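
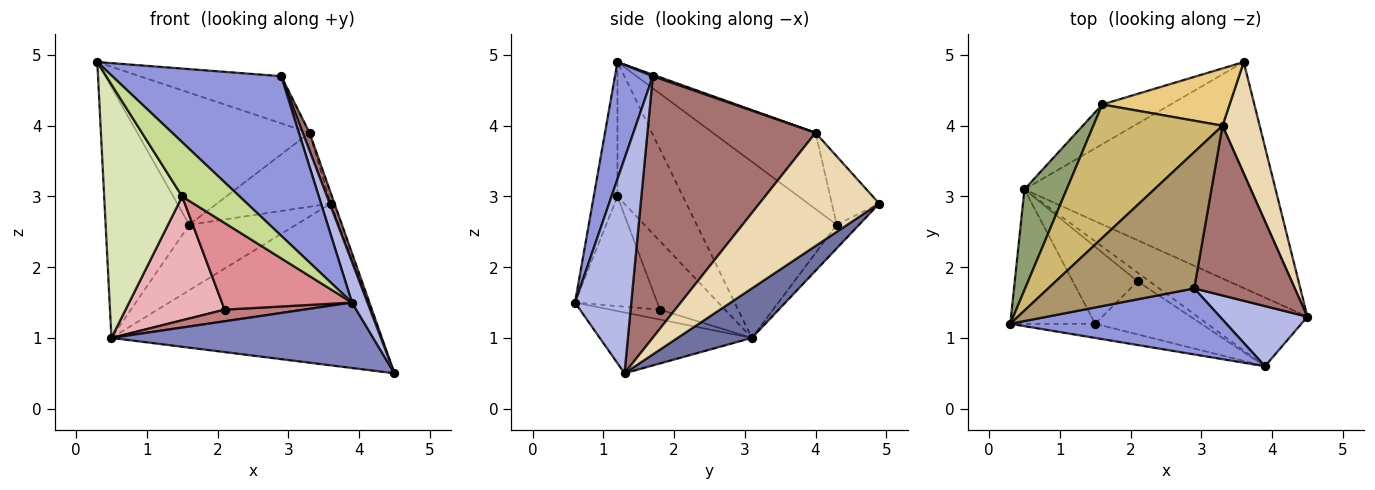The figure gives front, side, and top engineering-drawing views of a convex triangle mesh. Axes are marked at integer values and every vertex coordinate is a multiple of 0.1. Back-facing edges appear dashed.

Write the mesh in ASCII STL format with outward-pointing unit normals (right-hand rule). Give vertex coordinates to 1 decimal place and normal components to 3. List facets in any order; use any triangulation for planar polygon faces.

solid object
 facet normal 0.158 0.575 -0.803
  outer loop
   vertex 0.5 3.1 1.0
   vertex 3.6 4.9 2.9
   vertex 4.5 1.3 0.5
  endloop
 endfacet
 facet normal -0.372 -0.641 -0.672
  outer loop
   vertex 0.5 3.1 1.0
   vertex 4.5 1.3 0.5
   vertex 3.9 0.6 1.5
  endloop
 endfacet
 facet normal 0.203 -0.905 0.374
  outer loop
   vertex 2.9 1.7 4.7
   vertex 0.3 1.2 4.9
   vertex 3.9 0.6 1.5
  endloop
 endfacet
 facet normal 0.897 -0.247 0.365
  outer loop
   vertex 2.9 1.7 4.7
   vertex 3.9 0.6 1.5
   vertex 4.5 1.3 0.5
  endloop
 endfacet
 facet normal -0.841 0.502 0.202
  outer loop
   vertex 1.6 4.3 2.6
   vertex 0.5 3.1 1.0
   vertex 0.3 1.2 4.9
  endloop
 endfacet
 facet normal -0.176 0.842 -0.510
  outer loop
   vertex 1.6 4.3 2.6
   vertex 3.6 4.9 2.9
   vertex 0.5 3.1 1.0
  endloop
 endfacet
 facet normal -0.371 -0.899 -0.234
  outer loop
   vertex 1.5 1.2 3.0
   vertex 3.9 0.6 1.5
   vertex 0.3 1.2 4.9
  endloop
 endfacet
 facet normal -0.596 -0.710 -0.376
  outer loop
   vertex 1.5 1.2 3.0
   vertex 0.3 1.2 4.9
   vertex 0.5 3.1 1.0
  endloop
 endfacet
 facet normal 0.010 0.327 0.945
  outer loop
   vertex 3.3 4.0 3.9
   vertex 0.3 1.2 4.9
   vertex 2.9 1.7 4.7
  endloop
 endfacet
 facet normal -0.387 0.649 0.656
  outer loop
   vertex 3.3 4.0 3.9
   vertex 1.6 4.3 2.6
   vertex 0.3 1.2 4.9
  endloop
 endfacet
 facet normal -0.313 0.751 0.582
  outer loop
   vertex 3.3 4.0 3.9
   vertex 3.6 4.9 2.9
   vertex 1.6 4.3 2.6
  endloop
 endfacet
 facet normal 0.950 0.030 0.312
  outer loop
   vertex 3.3 4.0 3.9
   vertex 4.5 1.3 0.5
   vertex 3.6 4.9 2.9
  endloop
 endfacet
 facet normal 0.933 -0.037 0.359
  outer loop
   vertex 3.3 4.0 3.9
   vertex 2.9 1.7 4.7
   vertex 4.5 1.3 0.5
  endloop
 endfacet
 facet normal -0.447 -0.716 -0.537
  outer loop
   vertex 2.1 1.8 1.4
   vertex 0.5 3.1 1.0
   vertex 3.9 0.6 1.5
  endloop
 endfacet
 facet normal -0.475 -0.751 -0.460
  outer loop
   vertex 2.1 1.8 1.4
   vertex 3.9 0.6 1.5
   vertex 1.5 1.2 3.0
  endloop
 endfacet
 facet normal -0.487 -0.742 -0.461
  outer loop
   vertex 2.1 1.8 1.4
   vertex 1.5 1.2 3.0
   vertex 0.5 3.1 1.0
  endloop
 endfacet
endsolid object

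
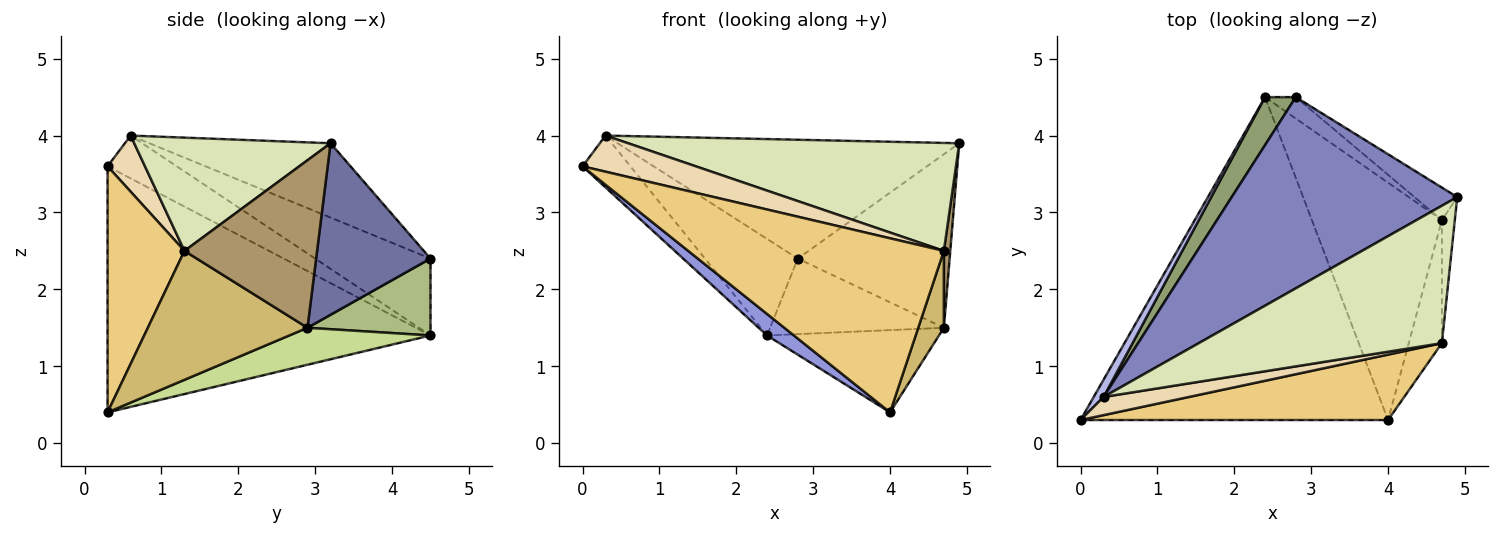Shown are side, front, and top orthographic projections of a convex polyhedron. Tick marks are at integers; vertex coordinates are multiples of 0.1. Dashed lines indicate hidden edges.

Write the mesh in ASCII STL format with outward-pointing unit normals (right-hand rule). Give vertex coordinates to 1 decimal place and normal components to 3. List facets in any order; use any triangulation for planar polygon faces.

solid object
 facet normal 0.595 0.790 -0.148
  outer loop
   vertex 4.7 2.9 1.5
   vertex 2.8 4.5 2.4
   vertex 4.9 3.2 3.9
  endloop
 endfacet
 facet normal -0.270 0.508 0.818
  outer loop
   vertex 0.3 0.6 4.0
   vertex 4.9 3.2 3.9
   vertex 2.8 4.5 2.4
  endloop
 endfacet
 facet normal -0.624 -0.052 -0.780
  outer loop
   vertex 2.4 4.5 1.4
   vertex 4.0 0.3 0.4
   vertex 0.0 0.3 3.6
  endloop
 endfacet
 facet normal -0.808 0.559 0.186
  outer loop
   vertex 2.4 4.5 1.4
   vertex 0.0 0.3 3.6
   vertex 0.3 0.6 4.0
  endloop
 endfacet
 facet normal -0.744 0.599 0.297
  outer loop
   vertex 2.4 4.5 1.4
   vertex 0.3 0.6 4.0
   vertex 2.8 4.5 2.4
  endloop
 endfacet
 facet normal 0.563 0.795 -0.225
  outer loop
   vertex 2.4 4.5 1.4
   vertex 2.8 4.5 2.4
   vertex 4.7 2.9 1.5
  endloop
 endfacet
 facet normal 0.260 0.316 -0.912
  outer loop
   vertex 2.4 4.5 1.4
   vertex 4.7 2.9 1.5
   vertex 4.0 0.3 0.4
  endloop
 endfacet
 facet normal 0.344 -0.580 0.738
  outer loop
   vertex 4.7 1.3 2.5
   vertex 4.9 3.2 3.9
   vertex 0.3 0.6 4.0
  endloop
 endfacet
 facet normal 0.996 -0.048 -0.077
  outer loop
   vertex 4.7 1.3 2.5
   vertex 4.7 2.9 1.5
   vertex 4.9 3.2 3.9
  endloop
 endfacet
 facet normal 0.957 -0.154 -0.246
  outer loop
   vertex 4.7 1.3 2.5
   vertex 4.0 0.3 0.4
   vertex 4.7 2.9 1.5
  endloop
 endfacet
 facet normal 0.271 -0.901 0.339
  outer loop
   vertex 4.7 1.3 2.5
   vertex 0.0 0.3 3.6
   vertex 4.0 0.3 0.4
  endloop
 endfacet
 facet normal 0.283 -0.857 0.430
  outer loop
   vertex 4.7 1.3 2.5
   vertex 0.3 0.6 4.0
   vertex 0.0 0.3 3.6
  endloop
 endfacet
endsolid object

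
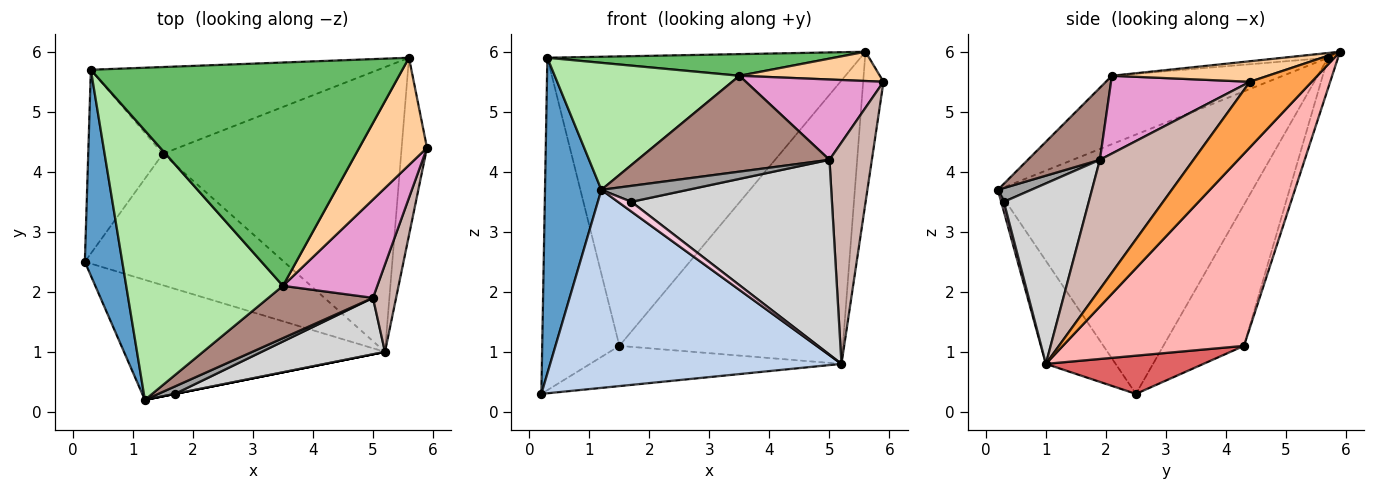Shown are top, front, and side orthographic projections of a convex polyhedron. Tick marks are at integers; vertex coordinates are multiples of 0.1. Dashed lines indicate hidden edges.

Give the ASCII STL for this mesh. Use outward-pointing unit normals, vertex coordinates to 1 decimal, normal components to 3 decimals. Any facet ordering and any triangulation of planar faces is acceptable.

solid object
 facet normal -0.967 -0.214 0.140
  outer loop
   vertex 0.3 5.7 5.9
   vertex 0.2 2.5 0.3
   vertex 1.2 0.2 3.7
  endloop
 endfacet
 facet normal -0.201 -0.838 -0.508
  outer loop
   vertex 5.2 1.0 0.8
   vertex 1.2 0.2 3.7
   vertex 0.2 2.5 0.3
  endloop
 endfacet
 facet normal 0.892 0.293 -0.345
  outer loop
   vertex 5.2 1.0 0.8
   vertex 5.6 5.9 6.0
   vertex 5.9 4.4 5.5
  endloop
 endfacet
 facet normal 0.281 -0.253 0.926
  outer loop
   vertex 3.5 2.1 5.6
   vertex 5.9 4.4 5.5
   vertex 5.6 5.9 6.0
  endloop
 endfacet
 facet normal -0.015 -0.096 0.995
  outer loop
   vertex 3.5 2.1 5.6
   vertex 5.6 5.9 6.0
   vertex 0.3 5.7 5.9
  endloop
 endfacet
 facet normal -0.367 -0.397 0.841
  outer loop
   vertex 3.5 2.1 5.6
   vertex 0.3 5.7 5.9
   vertex 1.2 0.2 3.7
  endloop
 endfacet
 facet normal 0.180 0.288 -0.941
  outer loop
   vertex 1.5 4.3 1.1
   vertex 5.2 1.0 0.8
   vertex 0.2 2.5 0.3
  endloop
 endfacet
 facet normal 0.496 0.612 -0.615
  outer loop
   vertex 1.5 4.3 1.1
   vertex 5.6 5.9 6.0
   vertex 5.2 1.0 0.8
  endloop
 endfacet
 facet normal -0.675 0.646 -0.357
  outer loop
   vertex 1.5 4.3 1.1
   vertex 0.2 2.5 0.3
   vertex 0.3 5.7 5.9
  endloop
 endfacet
 facet normal -0.031 0.957 -0.287
  outer loop
   vertex 1.5 4.3 1.1
   vertex 0.3 5.7 5.9
   vertex 5.6 5.9 6.0
  endloop
 endfacet
 facet normal 0.313 -0.834 0.455
  outer loop
   vertex 5.0 1.9 4.2
   vertex 3.5 2.1 5.6
   vertex 1.2 0.2 3.7
  endloop
 endfacet
 facet normal 0.899 -0.407 0.161
  outer loop
   vertex 5.0 1.9 4.2
   vertex 5.2 1.0 0.8
   vertex 5.9 4.4 5.5
  endloop
 endfacet
 facet normal 0.538 -0.533 0.653
  outer loop
   vertex 5.0 1.9 4.2
   vertex 5.9 4.4 5.5
   vertex 3.5 2.1 5.6
  endloop
 endfacet
 facet normal 0.196 -0.981 0.000
  outer loop
   vertex 1.7 0.3 3.5
   vertex 1.2 0.2 3.7
   vertex 5.2 1.0 0.8
  endloop
 endfacet
 facet normal 0.330 -0.856 0.398
  outer loop
   vertex 1.7 0.3 3.5
   vertex 5.0 1.9 4.2
   vertex 1.2 0.2 3.7
  endloop
 endfacet
 facet normal 0.377 -0.890 0.258
  outer loop
   vertex 1.7 0.3 3.5
   vertex 5.2 1.0 0.8
   vertex 5.0 1.9 4.2
  endloop
 endfacet
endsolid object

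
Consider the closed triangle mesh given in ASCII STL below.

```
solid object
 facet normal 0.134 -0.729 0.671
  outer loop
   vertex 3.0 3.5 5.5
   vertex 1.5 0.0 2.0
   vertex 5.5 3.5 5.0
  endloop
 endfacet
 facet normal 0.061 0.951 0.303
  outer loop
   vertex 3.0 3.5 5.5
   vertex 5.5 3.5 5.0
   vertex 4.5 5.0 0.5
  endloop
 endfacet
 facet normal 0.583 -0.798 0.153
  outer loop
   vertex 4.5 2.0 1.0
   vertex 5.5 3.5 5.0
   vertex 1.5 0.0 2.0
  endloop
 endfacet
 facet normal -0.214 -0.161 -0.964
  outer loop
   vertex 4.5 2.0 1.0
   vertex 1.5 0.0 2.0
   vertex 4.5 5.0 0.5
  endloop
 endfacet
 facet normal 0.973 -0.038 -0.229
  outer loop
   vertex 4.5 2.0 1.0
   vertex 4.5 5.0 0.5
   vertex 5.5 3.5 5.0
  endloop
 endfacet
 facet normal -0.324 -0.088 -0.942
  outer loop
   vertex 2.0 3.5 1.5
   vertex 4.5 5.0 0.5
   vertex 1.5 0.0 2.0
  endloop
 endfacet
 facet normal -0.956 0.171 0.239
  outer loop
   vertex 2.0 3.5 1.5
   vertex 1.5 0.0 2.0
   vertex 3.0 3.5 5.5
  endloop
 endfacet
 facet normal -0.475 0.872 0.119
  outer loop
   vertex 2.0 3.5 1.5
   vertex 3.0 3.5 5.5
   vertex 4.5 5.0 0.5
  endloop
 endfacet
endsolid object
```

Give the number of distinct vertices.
6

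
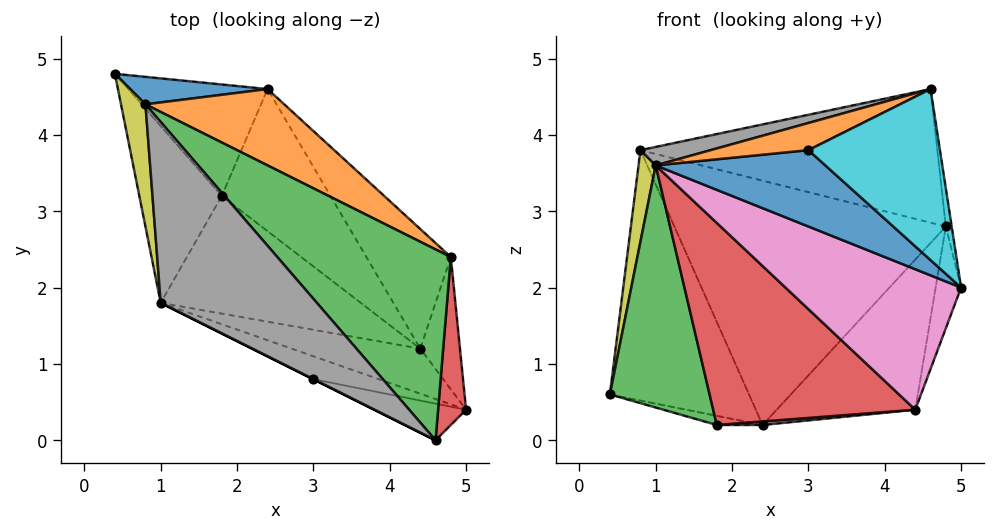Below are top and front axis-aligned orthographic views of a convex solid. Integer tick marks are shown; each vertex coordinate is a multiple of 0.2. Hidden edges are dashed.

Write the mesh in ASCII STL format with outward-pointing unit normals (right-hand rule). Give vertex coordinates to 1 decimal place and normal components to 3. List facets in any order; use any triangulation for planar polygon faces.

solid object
 facet normal 0.120 0.987 0.108
  outer loop
   vertex 0.8 4.4 3.8
   vertex 2.4 4.6 0.2
   vertex 0.4 4.8 0.6
  endloop
 endfacet
 facet normal 0.483 0.836 0.261
  outer loop
   vertex 4.8 2.4 2.8
   vertex 2.4 4.6 0.2
   vertex 0.8 4.4 3.8
  endloop
 endfacet
 facet normal 0.441 0.515 0.735
  outer loop
   vertex 4.8 2.4 2.8
   vertex 0.8 4.4 3.8
   vertex 4.6 0.0 4.6
  endloop
 endfacet
 facet normal 0.987 0.036 0.157
  outer loop
   vertex 4.8 2.4 2.8
   vertex 4.6 0.0 4.6
   vertex 5.0 0.4 2.0
  endloop
 endfacet
 facet normal 0.946 0.197 -0.256
  outer loop
   vertex 4.8 2.4 2.8
   vertex 5.0 0.4 2.0
   vertex 4.4 1.2 0.4
  endloop
 endfacet
 facet normal 0.812 0.456 -0.364
  outer loop
   vertex 4.8 2.4 2.8
   vertex 4.4 1.2 0.4
   vertex 2.4 4.6 0.2
  endloop
 endfacet
 facet normal -0.414 -0.867 -0.278
  outer loop
   vertex 1.0 1.8 3.6
   vertex 4.4 1.2 0.4
   vertex 5.0 0.4 2.0
  endloop
 endfacet
 facet normal -0.311 -0.097 0.945
  outer loop
   vertex 1.0 1.8 3.6
   vertex 4.6 0.0 4.6
   vertex 0.8 4.4 3.8
  endloop
 endfacet
 facet normal -0.990 -0.085 0.113
  outer loop
   vertex 1.0 1.8 3.6
   vertex 0.8 4.4 3.8
   vertex 0.4 4.8 0.6
  endloop
 endfacet
 facet normal -0.359 -0.913 -0.196
  outer loop
   vertex 3.0 0.8 3.8
   vertex 5.0 0.4 2.0
   vertex 4.6 0.0 4.6
  endloop
 endfacet
 facet normal -0.410 -0.873 -0.262
  outer loop
   vertex 3.0 0.8 3.8
   vertex 1.0 1.8 3.6
   vertex 5.0 0.4 2.0
  endloop
 endfacet
 facet normal -0.447 -0.894 0.000
  outer loop
   vertex 3.0 0.8 3.8
   vertex 4.6 0.0 4.6
   vertex 1.0 1.8 3.6
  endloop
 endfacet
 facet normal -0.737 -0.546 -0.398
  outer loop
   vertex 1.8 3.2 0.2
   vertex 1.0 1.8 3.6
   vertex 0.4 4.8 0.6
  endloop
 endfacet
 facet normal -0.531 -0.732 -0.426
  outer loop
   vertex 1.8 3.2 0.2
   vertex 4.4 1.2 0.4
   vertex 1.0 1.8 3.6
  endloop
 endfacet
 facet normal -0.188 0.080 -0.979
  outer loop
   vertex 1.8 3.2 0.2
   vertex 0.4 4.8 0.6
   vertex 2.4 4.6 0.2
  endloop
 endfacet
 facet normal 0.058 -0.025 -0.998
  outer loop
   vertex 1.8 3.2 0.2
   vertex 2.4 4.6 0.2
   vertex 4.4 1.2 0.4
  endloop
 endfacet
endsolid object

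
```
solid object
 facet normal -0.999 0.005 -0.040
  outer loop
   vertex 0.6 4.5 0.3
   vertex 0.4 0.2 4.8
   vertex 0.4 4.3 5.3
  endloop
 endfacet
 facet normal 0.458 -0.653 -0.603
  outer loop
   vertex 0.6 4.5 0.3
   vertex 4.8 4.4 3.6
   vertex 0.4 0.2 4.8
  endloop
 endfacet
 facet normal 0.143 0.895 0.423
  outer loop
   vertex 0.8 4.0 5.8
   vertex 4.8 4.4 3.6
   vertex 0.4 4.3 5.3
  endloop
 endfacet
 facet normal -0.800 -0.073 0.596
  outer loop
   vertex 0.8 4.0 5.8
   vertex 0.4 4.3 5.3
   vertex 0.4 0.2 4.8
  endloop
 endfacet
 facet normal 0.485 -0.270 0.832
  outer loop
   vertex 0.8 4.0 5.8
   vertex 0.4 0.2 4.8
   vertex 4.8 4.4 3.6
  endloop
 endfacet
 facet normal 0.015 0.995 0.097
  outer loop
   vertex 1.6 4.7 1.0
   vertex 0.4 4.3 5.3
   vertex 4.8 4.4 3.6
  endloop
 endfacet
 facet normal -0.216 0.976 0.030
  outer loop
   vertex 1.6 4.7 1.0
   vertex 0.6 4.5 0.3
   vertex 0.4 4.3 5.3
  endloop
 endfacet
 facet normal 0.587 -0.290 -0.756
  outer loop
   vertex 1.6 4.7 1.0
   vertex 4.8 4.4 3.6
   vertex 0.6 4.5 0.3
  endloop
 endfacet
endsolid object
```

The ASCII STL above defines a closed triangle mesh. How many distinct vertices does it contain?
6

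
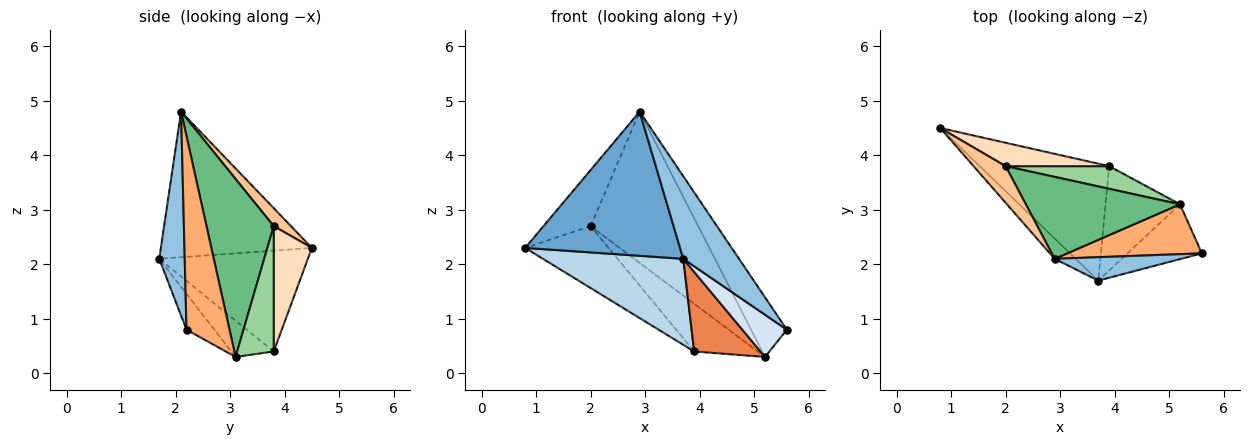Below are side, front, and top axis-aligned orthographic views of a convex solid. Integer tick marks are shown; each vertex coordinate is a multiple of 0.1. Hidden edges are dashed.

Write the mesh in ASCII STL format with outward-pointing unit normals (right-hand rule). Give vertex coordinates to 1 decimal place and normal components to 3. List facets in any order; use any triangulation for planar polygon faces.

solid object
 facet normal -0.695 -0.712 -0.100
  outer loop
   vertex 2.9 2.1 4.8
   vertex 0.8 4.5 2.3
   vertex 3.7 1.7 2.1
  endloop
 endfacet
 facet normal 0.403 -0.881 0.250
  outer loop
   vertex 2.9 2.1 4.8
   vertex 3.7 1.7 2.1
   vertex 5.6 2.2 0.8
  endloop
 endfacet
 facet normal -0.532 -0.502 -0.682
  outer loop
   vertex 3.9 3.8 0.4
   vertex 3.7 1.7 2.1
   vertex 0.8 4.5 2.3
  endloop
 endfacet
 facet normal -0.357 -0.570 -0.740
  outer loop
   vertex 5.2 3.1 0.3
   vertex 5.6 2.2 0.8
   vertex 3.7 1.7 2.1
  endloop
 endfacet
 facet normal -0.362 -0.566 -0.741
  outer loop
   vertex 5.2 3.1 0.3
   vertex 3.7 1.7 2.1
   vertex 3.9 3.8 0.4
  endloop
 endfacet
 facet normal 0.678 0.564 0.472
  outer loop
   vertex 5.2 3.1 0.3
   vertex 2.9 2.1 4.8
   vertex 5.6 2.2 0.8
  endloop
 endfacet
 facet normal 0.293 0.801 0.523
  outer loop
   vertex 2.0 3.8 2.7
   vertex 0.8 4.5 2.3
   vertex 2.9 2.1 4.8
  endloop
 endfacet
 facet normal 0.393 0.860 0.325
  outer loop
   vertex 2.0 3.8 2.7
   vertex 3.9 3.8 0.4
   vertex 0.8 4.5 2.3
  endloop
 endfacet
 facet normal 0.482 0.771 0.417
  outer loop
   vertex 2.0 3.8 2.7
   vertex 2.9 2.1 4.8
   vertex 5.2 3.1 0.3
  endloop
 endfacet
 facet normal 0.461 0.802 0.381
  outer loop
   vertex 2.0 3.8 2.7
   vertex 5.2 3.1 0.3
   vertex 3.9 3.8 0.4
  endloop
 endfacet
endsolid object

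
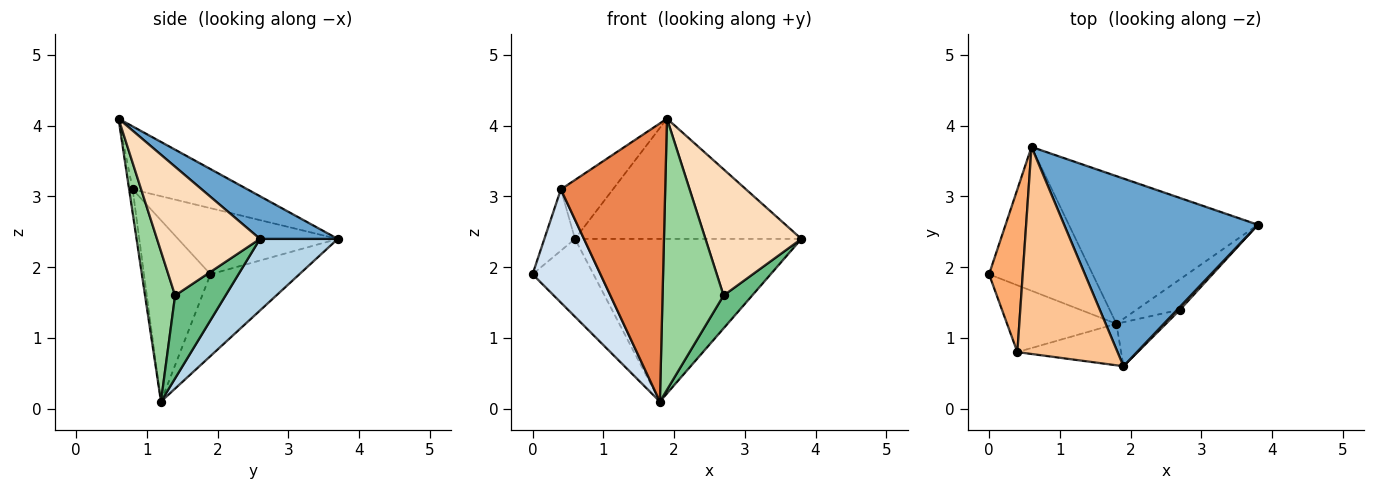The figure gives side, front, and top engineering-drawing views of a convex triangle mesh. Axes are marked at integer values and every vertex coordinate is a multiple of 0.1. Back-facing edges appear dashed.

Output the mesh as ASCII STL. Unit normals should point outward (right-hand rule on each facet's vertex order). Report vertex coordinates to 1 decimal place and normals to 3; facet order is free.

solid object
 facet normal 0.182 0.530 0.828
  outer loop
   vertex 1.9 0.6 4.1
   vertex 3.8 2.6 2.4
   vertex 0.6 3.7 2.4
  endloop
 endfacet
 facet normal -0.570 0.391 -0.722
  outer loop
   vertex 1.8 1.2 0.1
   vertex 0.0 1.9 1.9
   vertex 0.6 3.7 2.4
  endloop
 endfacet
 facet normal 0.247 0.718 -0.651
  outer loop
   vertex 1.8 1.2 0.1
   vertex 0.6 3.7 2.4
   vertex 3.8 2.6 2.4
  endloop
 endfacet
 facet normal -0.645 -0.658 -0.389
  outer loop
   vertex 0.4 0.8 3.1
   vertex 0.0 1.9 1.9
   vertex 1.8 1.2 0.1
  endloop
 endfacet
 facet normal -0.034 -0.989 -0.147
  outer loop
   vertex 0.4 0.8 3.1
   vertex 1.8 1.2 0.1
   vertex 1.9 0.6 4.1
  endloop
 endfacet
 facet normal -0.878 0.169 0.447
  outer loop
   vertex 0.4 0.8 3.1
   vertex 0.6 3.7 2.4
   vertex 0.0 1.9 1.9
  endloop
 endfacet
 facet normal -0.517 0.234 0.823
  outer loop
   vertex 0.4 0.8 3.1
   vertex 1.9 0.6 4.1
   vertex 0.6 3.7 2.4
  endloop
 endfacet
 facet normal 0.732 -0.681 0.016
  outer loop
   vertex 2.7 1.4 1.6
   vertex 3.8 2.6 2.4
   vertex 1.9 0.6 4.1
  endloop
 endfacet
 facet normal 0.791 -0.449 -0.415
  outer loop
   vertex 2.7 1.4 1.6
   vertex 1.8 1.2 0.1
   vertex 3.8 2.6 2.4
  endloop
 endfacet
 facet normal 0.437 -0.888 -0.144
  outer loop
   vertex 2.7 1.4 1.6
   vertex 1.9 0.6 4.1
   vertex 1.8 1.2 0.1
  endloop
 endfacet
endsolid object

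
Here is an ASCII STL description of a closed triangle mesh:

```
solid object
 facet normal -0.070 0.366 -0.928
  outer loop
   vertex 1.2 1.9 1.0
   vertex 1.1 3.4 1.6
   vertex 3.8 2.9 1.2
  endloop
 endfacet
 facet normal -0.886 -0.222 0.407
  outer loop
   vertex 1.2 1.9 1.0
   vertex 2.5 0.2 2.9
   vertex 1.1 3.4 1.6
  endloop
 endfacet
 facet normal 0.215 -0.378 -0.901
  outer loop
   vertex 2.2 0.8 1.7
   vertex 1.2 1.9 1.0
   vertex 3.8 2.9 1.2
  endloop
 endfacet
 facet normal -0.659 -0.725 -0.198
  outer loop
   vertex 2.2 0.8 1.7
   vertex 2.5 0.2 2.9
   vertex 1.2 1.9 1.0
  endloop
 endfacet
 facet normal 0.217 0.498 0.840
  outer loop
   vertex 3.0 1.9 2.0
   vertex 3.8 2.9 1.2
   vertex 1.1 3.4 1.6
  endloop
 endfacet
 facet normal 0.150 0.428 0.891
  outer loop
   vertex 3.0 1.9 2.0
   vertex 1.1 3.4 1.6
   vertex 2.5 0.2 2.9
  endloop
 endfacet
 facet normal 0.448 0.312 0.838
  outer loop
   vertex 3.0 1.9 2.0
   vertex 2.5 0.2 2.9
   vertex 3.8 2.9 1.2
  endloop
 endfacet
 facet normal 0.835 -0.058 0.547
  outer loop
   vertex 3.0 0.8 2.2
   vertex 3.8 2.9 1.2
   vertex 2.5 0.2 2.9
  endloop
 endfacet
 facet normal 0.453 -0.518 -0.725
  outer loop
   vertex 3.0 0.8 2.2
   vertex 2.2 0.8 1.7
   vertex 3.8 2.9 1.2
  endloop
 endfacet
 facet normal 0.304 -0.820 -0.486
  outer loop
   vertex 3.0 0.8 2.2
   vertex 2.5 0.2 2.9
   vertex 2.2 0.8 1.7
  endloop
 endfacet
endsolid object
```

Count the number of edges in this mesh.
15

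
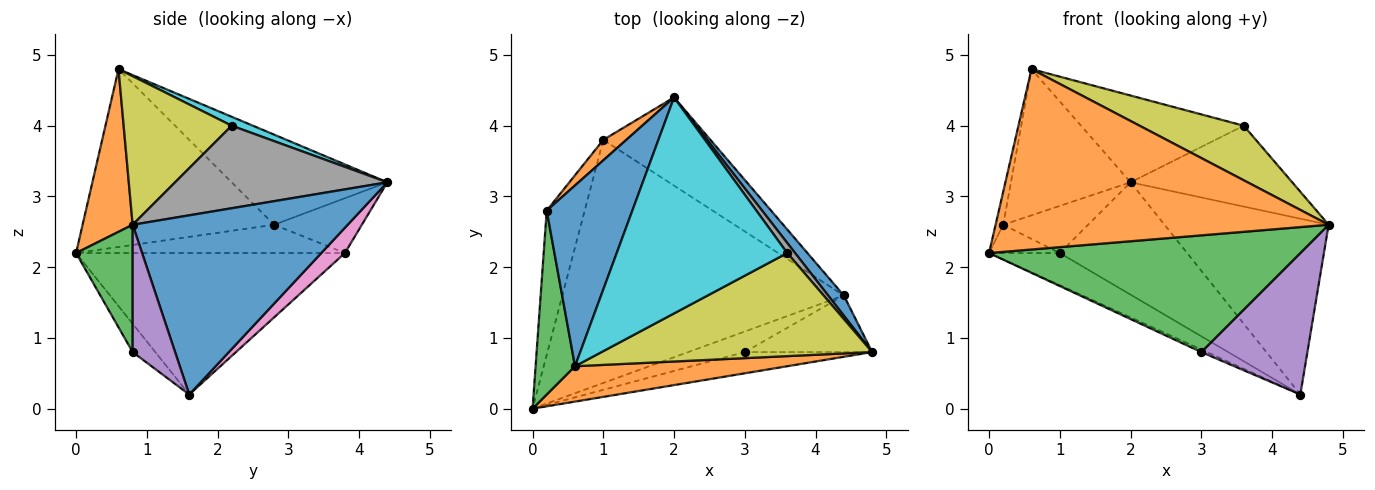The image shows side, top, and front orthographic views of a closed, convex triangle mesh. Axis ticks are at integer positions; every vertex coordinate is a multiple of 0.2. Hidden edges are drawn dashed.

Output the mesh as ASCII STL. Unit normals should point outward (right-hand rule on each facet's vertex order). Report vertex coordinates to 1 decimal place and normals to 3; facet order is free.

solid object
 facet normal 0.793 0.605 0.070
  outer loop
   vertex 4.4 1.6 0.2
   vertex 2.0 4.4 3.2
   vertex 4.8 0.8 2.6
  endloop
 endfacet
 facet normal 0.146 -0.971 0.190
  outer loop
   vertex 0.6 0.6 4.8
   vertex 0.0 0.0 2.2
   vertex 4.8 0.8 2.6
  endloop
 endfacet
 facet normal 0.176 -0.968 -0.176
  outer loop
   vertex 3.0 0.8 0.8
   vertex 4.8 0.8 2.6
   vertex 0.0 0.0 2.2
  endloop
 endfacet
 facet normal -0.444 0.111 -0.889
  outer loop
   vertex 3.0 0.8 0.8
   vertex 0.0 0.0 2.2
   vertex 4.4 1.6 0.2
  endloop
 endfacet
 facet normal 0.348 -0.870 -0.348
  outer loop
   vertex 3.0 0.8 0.8
   vertex 4.4 1.6 0.2
   vertex 4.8 0.8 2.6
  endloop
 endfacet
 facet normal -0.446 0.117 -0.887
  outer loop
   vertex 1.0 3.8 2.2
   vertex 4.4 1.6 0.2
   vertex 0.0 0.0 2.2
  endloop
 endfacet
 facet normal 0.144 0.778 -0.611
  outer loop
   vertex 1.0 3.8 2.2
   vertex 2.0 4.4 3.2
   vertex 4.4 1.6 0.2
  endloop
 endfacet
 facet normal 0.793 0.604 0.076
  outer loop
   vertex 3.6 2.2 4.0
   vertex 4.8 0.8 2.6
   vertex 2.0 4.4 3.2
  endloop
 endfacet
 facet normal 0.437 -0.421 0.795
  outer loop
   vertex 3.6 2.2 4.0
   vertex 0.6 0.6 4.8
   vertex 4.8 0.8 2.6
  endloop
 endfacet
 facet normal 0.049 0.372 0.927
  outer loop
   vertex 3.6 2.2 4.0
   vertex 2.0 4.4 3.2
   vertex 0.6 0.6 4.8
  endloop
 endfacet
 facet normal -0.633 0.487 0.602
  outer loop
   vertex 0.2 2.8 2.6
   vertex 0.6 0.6 4.8
   vertex 2.0 4.4 3.2
  endloop
 endfacet
 facet normal -0.688 0.666 0.289
  outer loop
   vertex 0.2 2.8 2.6
   vertex 2.0 4.4 3.2
   vertex 1.0 3.8 2.2
  endloop
 endfacet
 facet normal -0.976 0.039 0.216
  outer loop
   vertex 0.2 2.8 2.6
   vertex 0.0 0.0 2.2
   vertex 0.6 0.6 4.8
  endloop
 endfacet
 facet normal -0.590 0.155 -0.792
  outer loop
   vertex 0.2 2.8 2.6
   vertex 1.0 3.8 2.2
   vertex 0.0 0.0 2.2
  endloop
 endfacet
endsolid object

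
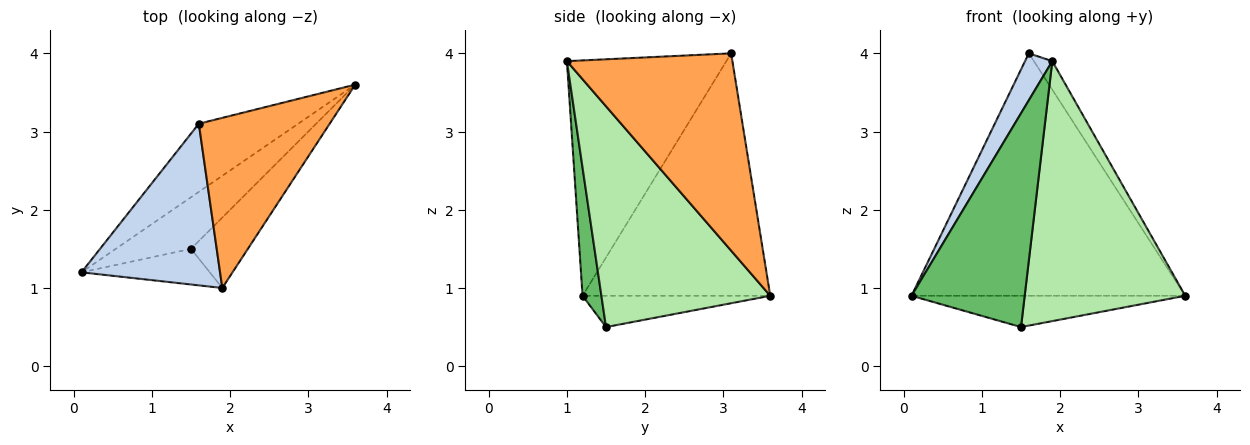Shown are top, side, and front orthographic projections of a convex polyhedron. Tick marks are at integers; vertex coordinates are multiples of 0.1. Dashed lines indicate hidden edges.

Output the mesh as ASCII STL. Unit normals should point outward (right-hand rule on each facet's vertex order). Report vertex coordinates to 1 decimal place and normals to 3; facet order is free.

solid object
 facet normal -0.551 0.803 -0.226
  outer loop
   vertex 1.6 3.1 4.0
   vertex 3.6 3.6 0.9
   vertex 0.1 1.2 0.9
  endloop
 endfacet
 facet normal -0.853 -0.146 0.502
  outer loop
   vertex 1.6 3.1 4.0
   vertex 0.1 1.2 0.9
   vertex 1.9 1.0 3.9
  endloop
 endfacet
 facet normal 0.830 0.092 0.550
  outer loop
   vertex 1.6 3.1 4.0
   vertex 1.9 1.0 3.9
   vertex 3.6 3.6 0.9
  endloop
 endfacet
 facet normal -0.335 0.488 -0.806
  outer loop
   vertex 1.5 1.5 0.5
   vertex 0.1 1.2 0.9
   vertex 3.6 3.6 0.9
  endloop
 endfacet
 facet normal 0.162 -0.973 -0.162
  outer loop
   vertex 1.5 1.5 0.5
   vertex 1.9 1.0 3.9
   vertex 0.1 1.2 0.9
  endloop
 endfacet
 facet normal 0.712 -0.677 -0.183
  outer loop
   vertex 1.5 1.5 0.5
   vertex 3.6 3.6 0.9
   vertex 1.9 1.0 3.9
  endloop
 endfacet
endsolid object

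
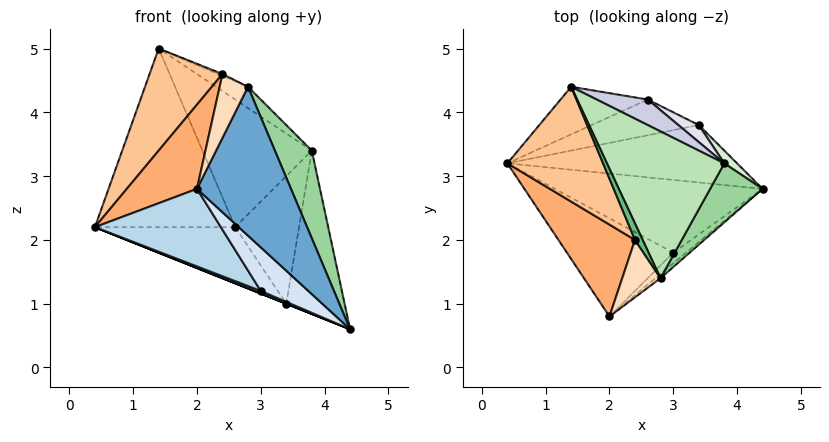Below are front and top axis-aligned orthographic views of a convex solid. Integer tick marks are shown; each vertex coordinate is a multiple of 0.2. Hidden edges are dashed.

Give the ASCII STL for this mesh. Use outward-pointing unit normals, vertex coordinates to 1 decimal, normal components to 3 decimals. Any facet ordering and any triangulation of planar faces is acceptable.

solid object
 facet normal 0.628 -0.778 -0.022
  outer loop
   vertex 2.8 1.4 4.4
   vertex 2.0 0.8 2.8
   vertex 4.4 2.8 0.6
  endloop
 endfacet
 facet normal -0.374 -0.033 -0.927
  outer loop
   vertex 3.0 1.8 1.2
   vertex 0.4 3.2 2.2
   vertex 4.4 2.8 0.6
  endloop
 endfacet
 facet normal -0.536 -0.523 -0.662
  outer loop
   vertex 3.0 1.8 1.2
   vertex 2.0 0.8 2.8
   vertex 0.4 3.2 2.2
  endloop
 endfacet
 facet normal 0.510 -0.836 -0.204
  outer loop
   vertex 3.0 1.8 1.2
   vertex 4.4 2.8 0.6
   vertex 2.0 0.8 2.8
  endloop
 endfacet
 facet normal -0.371 0.000 -0.928
  outer loop
   vertex 3.4 3.8 1.0
   vertex 4.4 2.8 0.6
   vertex 0.4 3.2 2.2
  endloop
 endfacet
 facet normal -0.790 -0.414 0.452
  outer loop
   vertex 2.4 2.0 4.6
   vertex 0.4 3.2 2.2
   vertex 2.0 0.8 2.8
  endloop
 endfacet
 facet normal -0.792 -0.406 0.457
  outer loop
   vertex 2.4 2.0 4.6
   vertex 1.4 4.4 5.0
   vertex 0.4 3.2 2.2
  endloop
 endfacet
 facet normal -0.615 -0.586 0.527
  outer loop
   vertex 2.4 2.0 4.6
   vertex 2.0 0.8 2.8
   vertex 2.8 1.4 4.4
  endloop
 endfacet
 facet normal 0.552 0.092 0.829
  outer loop
   vertex 2.4 2.0 4.6
   vertex 2.8 1.4 4.4
   vertex 1.4 4.4 5.0
  endloop
 endfacet
 facet normal 0.899 -0.364 0.245
  outer loop
   vertex 3.8 3.2 3.4
   vertex 2.8 1.4 4.4
   vertex 4.4 2.8 0.6
  endloop
 endfacet
 facet normal 0.590 0.116 0.799
  outer loop
   vertex 3.8 3.2 3.4
   vertex 1.4 4.4 5.0
   vertex 2.8 1.4 4.4
  endloop
 endfacet
 facet normal 0.717 0.695 0.054
  outer loop
   vertex 3.8 3.2 3.4
   vertex 4.4 2.8 0.6
   vertex 3.4 3.8 1.0
  endloop
 endfacet
 facet normal -0.402 0.885 -0.236
  outer loop
   vertex 2.6 4.2 2.2
   vertex 0.4 3.2 2.2
   vertex 1.4 4.4 5.0
  endloop
 endfacet
 facet normal -0.358 0.788 -0.501
  outer loop
   vertex 2.6 4.2 2.2
   vertex 3.4 3.8 1.0
   vertex 0.4 3.2 2.2
  endloop
 endfacet
 facet normal 0.528 0.833 0.167
  outer loop
   vertex 2.6 4.2 2.2
   vertex 1.4 4.4 5.0
   vertex 3.8 3.2 3.4
  endloop
 endfacet
 facet normal 0.570 0.814 0.109
  outer loop
   vertex 2.6 4.2 2.2
   vertex 3.8 3.2 3.4
   vertex 3.4 3.8 1.0
  endloop
 endfacet
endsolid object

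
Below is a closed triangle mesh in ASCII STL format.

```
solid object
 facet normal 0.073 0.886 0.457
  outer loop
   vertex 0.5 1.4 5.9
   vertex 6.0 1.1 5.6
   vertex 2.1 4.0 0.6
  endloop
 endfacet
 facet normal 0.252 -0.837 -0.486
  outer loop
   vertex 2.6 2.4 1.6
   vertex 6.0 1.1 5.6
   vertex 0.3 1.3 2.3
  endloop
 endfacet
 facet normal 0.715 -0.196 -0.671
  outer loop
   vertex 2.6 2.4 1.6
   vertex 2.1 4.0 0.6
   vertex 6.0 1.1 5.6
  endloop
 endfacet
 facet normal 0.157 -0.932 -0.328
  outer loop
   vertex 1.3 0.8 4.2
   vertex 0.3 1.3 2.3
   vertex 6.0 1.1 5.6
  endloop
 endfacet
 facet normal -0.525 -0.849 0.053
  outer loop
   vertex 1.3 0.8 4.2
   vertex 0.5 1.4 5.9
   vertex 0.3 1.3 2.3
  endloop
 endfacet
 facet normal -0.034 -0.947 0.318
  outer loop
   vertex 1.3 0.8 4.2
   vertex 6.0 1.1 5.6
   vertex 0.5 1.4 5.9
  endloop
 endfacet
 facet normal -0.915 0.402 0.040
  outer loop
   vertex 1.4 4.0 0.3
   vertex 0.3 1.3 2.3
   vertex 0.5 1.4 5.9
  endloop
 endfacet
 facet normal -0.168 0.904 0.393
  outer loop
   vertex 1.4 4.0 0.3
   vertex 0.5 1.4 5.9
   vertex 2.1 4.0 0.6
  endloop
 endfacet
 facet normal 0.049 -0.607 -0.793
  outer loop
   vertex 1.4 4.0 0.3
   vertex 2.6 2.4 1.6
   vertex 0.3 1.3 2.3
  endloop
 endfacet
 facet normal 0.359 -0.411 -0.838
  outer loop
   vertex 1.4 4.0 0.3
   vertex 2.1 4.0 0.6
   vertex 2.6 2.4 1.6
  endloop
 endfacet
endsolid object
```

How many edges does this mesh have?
15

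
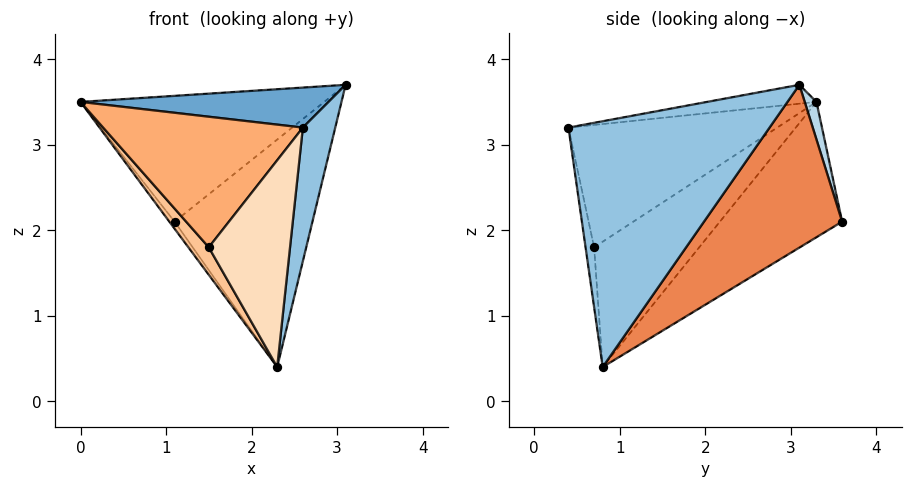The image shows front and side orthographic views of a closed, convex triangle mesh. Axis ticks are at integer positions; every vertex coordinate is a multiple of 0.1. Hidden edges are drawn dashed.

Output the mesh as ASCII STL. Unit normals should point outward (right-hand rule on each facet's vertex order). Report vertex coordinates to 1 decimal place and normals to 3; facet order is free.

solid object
 facet normal -0.074 -0.168 0.983
  outer loop
   vertex 2.6 0.4 3.2
   vertex 3.1 3.1 3.7
   vertex 0.0 3.3 3.5
  endloop
 endfacet
 facet normal 0.979 -0.158 -0.127
  outer loop
   vertex 2.3 0.8 0.4
   vertex 3.1 3.1 3.7
   vertex 2.6 0.4 3.2
  endloop
 endfacet
 facet normal 0.047 0.969 0.244
  outer loop
   vertex 1.1 3.6 2.1
   vertex 0.0 3.3 3.5
   vertex 3.1 3.1 3.7
  endloop
 endfacet
 facet normal -0.789 0.034 -0.613
  outer loop
   vertex 1.1 3.6 2.1
   vertex 2.3 0.8 0.4
   vertex 0.0 3.3 3.5
  endloop
 endfacet
 facet normal 0.590 0.589 -0.553
  outer loop
   vertex 1.1 3.6 2.1
   vertex 3.1 3.1 3.7
   vertex 2.3 0.8 0.4
  endloop
 endfacet
 facet normal -0.666 -0.637 0.387
  outer loop
   vertex 1.5 0.7 1.8
   vertex 2.6 0.4 3.2
   vertex 0.0 3.3 3.5
  endloop
 endfacet
 facet normal -0.851 -0.165 -0.498
  outer loop
   vertex 1.5 0.7 1.8
   vertex 0.0 3.3 3.5
   vertex 2.3 0.8 0.4
  endloop
 endfacet
 facet normal -0.104 -0.986 -0.130
  outer loop
   vertex 1.5 0.7 1.8
   vertex 2.3 0.8 0.4
   vertex 2.6 0.4 3.2
  endloop
 endfacet
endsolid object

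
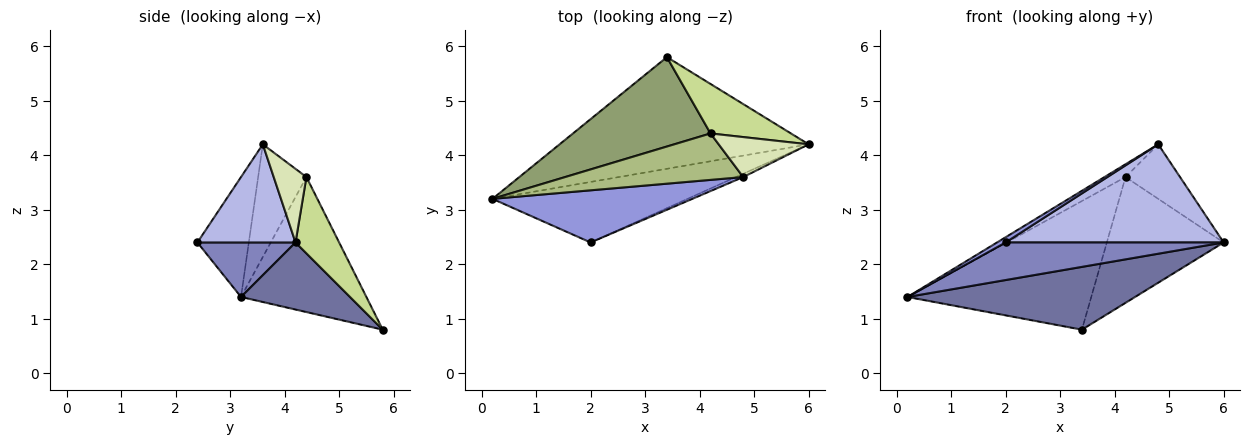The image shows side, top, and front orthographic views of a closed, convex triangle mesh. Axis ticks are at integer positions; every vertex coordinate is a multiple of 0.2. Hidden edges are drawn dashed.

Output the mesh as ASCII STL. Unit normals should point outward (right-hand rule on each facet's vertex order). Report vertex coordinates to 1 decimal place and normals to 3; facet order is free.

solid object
 facet normal 0.229 -0.477 -0.849
  outer loop
   vertex 3.4 5.8 0.8
   vertex 6.0 4.2 2.4
   vertex 0.2 3.2 1.4
  endloop
 endfacet
 facet normal 0.231 -0.513 -0.827
  outer loop
   vertex 2.0 2.4 2.4
   vertex 0.2 3.2 1.4
   vertex 6.0 4.2 2.4
  endloop
 endfacet
 facet normal -0.513 -0.085 0.854
  outer loop
   vertex 2.0 2.4 2.4
   vertex 4.8 3.6 4.2
   vertex 0.2 3.2 1.4
  endloop
 endfacet
 facet normal 0.410 -0.912 -0.030
  outer loop
   vertex 2.0 2.4 2.4
   vertex 6.0 4.2 2.4
   vertex 4.8 3.6 4.2
  endloop
 endfacet
 facet normal -0.489 0.716 0.498
  outer loop
   vertex 4.2 4.4 3.6
   vertex 3.4 5.8 0.8
   vertex 0.2 3.2 1.4
  endloop
 endfacet
 facet normal -0.521 0.227 0.823
  outer loop
   vertex 4.2 4.4 3.6
   vertex 0.2 3.2 1.4
   vertex 4.8 3.6 4.2
  endloop
 endfacet
 facet normal 0.328 0.879 0.346
  outer loop
   vertex 4.2 4.4 3.6
   vertex 6.0 4.2 2.4
   vertex 3.4 5.8 0.8
  endloop
 endfacet
 facet normal 0.436 0.726 0.532
  outer loop
   vertex 4.2 4.4 3.6
   vertex 4.8 3.6 4.2
   vertex 6.0 4.2 2.4
  endloop
 endfacet
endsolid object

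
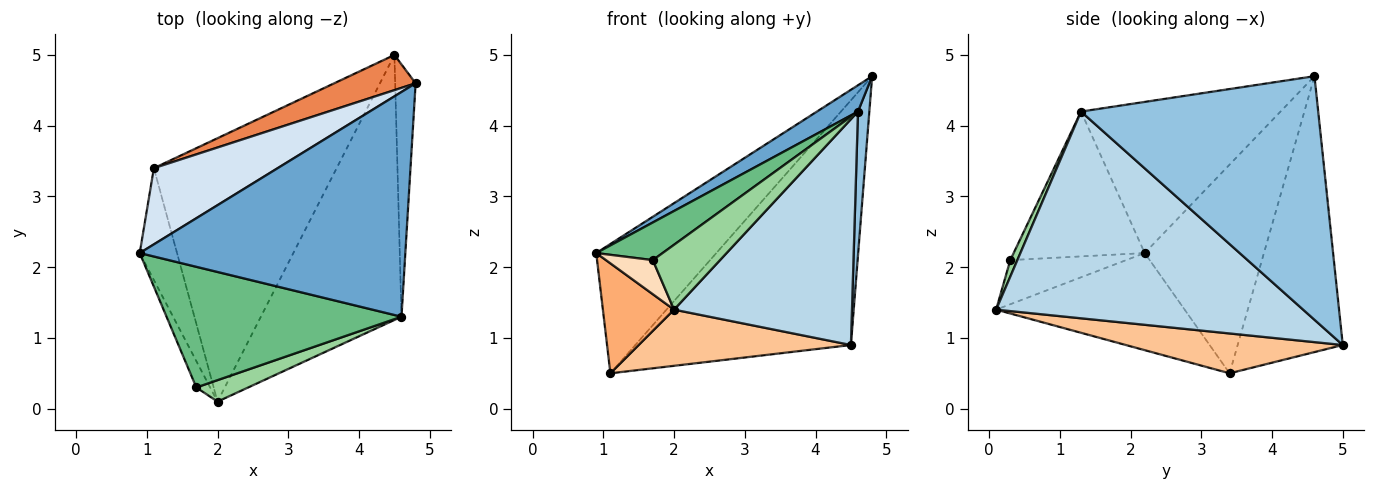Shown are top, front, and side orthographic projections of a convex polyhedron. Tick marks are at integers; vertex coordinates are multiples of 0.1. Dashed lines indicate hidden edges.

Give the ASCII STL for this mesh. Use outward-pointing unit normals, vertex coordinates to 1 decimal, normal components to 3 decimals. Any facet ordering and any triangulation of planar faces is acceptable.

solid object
 facet normal -0.492 -0.101 0.865
  outer loop
   vertex 4.6 1.3 4.2
   vertex 4.8 4.6 4.7
   vertex 0.9 2.2 2.2
  endloop
 endfacet
 facet normal 0.995 -0.048 -0.084
  outer loop
   vertex 4.6 1.3 4.2
   vertex 4.5 5.0 0.9
   vertex 4.8 4.6 4.7
  endloop
 endfacet
 facet normal 0.746 -0.432 -0.507
  outer loop
   vertex 4.6 1.3 4.2
   vertex 2.0 0.1 1.4
   vertex 4.5 5.0 0.9
  endloop
 endfacet
 facet normal -0.650 0.655 0.386
  outer loop
   vertex 1.1 3.4 0.5
   vertex 0.9 2.2 2.2
   vertex 4.8 4.6 4.7
  endloop
 endfacet
 facet normal -0.435 0.891 0.128
  outer loop
   vertex 1.1 3.4 0.5
   vertex 4.8 4.6 4.7
   vertex 4.5 5.0 0.9
  endloop
 endfacet
 facet normal -0.880 -0.332 -0.338
  outer loop
   vertex 1.1 3.4 0.5
   vertex 2.0 0.1 1.4
   vertex 0.9 2.2 2.2
  endloop
 endfacet
 facet normal 0.209 -0.204 -0.957
  outer loop
   vertex 1.1 3.4 0.5
   vertex 4.5 5.0 0.9
   vertex 2.0 0.1 1.4
  endloop
 endfacet
 facet normal -0.890 -0.360 -0.279
  outer loop
   vertex 1.7 0.3 2.1
   vertex 0.9 2.2 2.2
   vertex 2.0 0.1 1.4
  endloop
 endfacet
 facet normal -0.507 -0.257 0.823
  outer loop
   vertex 1.7 0.3 2.1
   vertex 4.6 1.3 4.2
   vertex 0.9 2.2 2.2
  endloop
 endfacet
 facet normal 0.099 -0.945 0.313
  outer loop
   vertex 1.7 0.3 2.1
   vertex 2.0 0.1 1.4
   vertex 4.6 1.3 4.2
  endloop
 endfacet
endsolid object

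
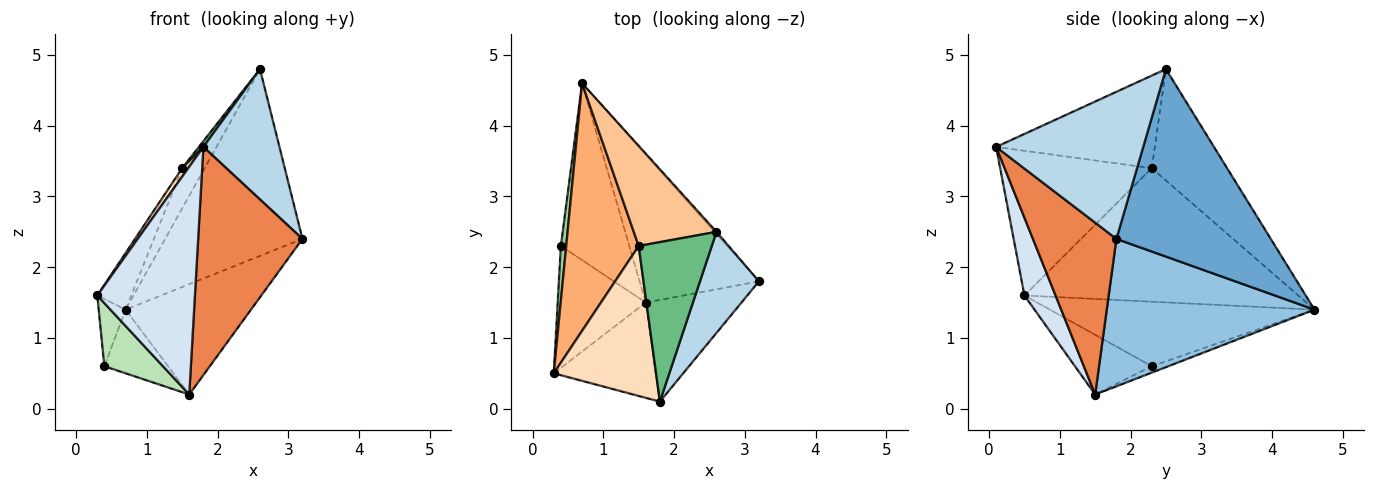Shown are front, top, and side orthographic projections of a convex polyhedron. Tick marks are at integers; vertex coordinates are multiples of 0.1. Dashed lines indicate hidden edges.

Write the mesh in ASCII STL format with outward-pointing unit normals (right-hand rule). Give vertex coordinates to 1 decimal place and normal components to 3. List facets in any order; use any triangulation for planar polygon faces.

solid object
 facet normal 0.747 0.665 -0.007
  outer loop
   vertex 2.6 2.5 4.8
   vertex 3.2 1.8 2.4
   vertex 0.7 4.6 1.4
  endloop
 endfacet
 facet normal 0.704 0.425 -0.570
  outer loop
   vertex 1.6 1.5 0.2
   vertex 0.7 4.6 1.4
   vertex 3.2 1.8 2.4
  endloop
 endfacet
 facet normal 0.837 -0.433 0.335
  outer loop
   vertex 1.8 0.1 3.7
   vertex 3.2 1.8 2.4
   vertex 2.6 2.5 4.8
  endloop
 endfacet
 facet normal 0.282 -0.885 -0.370
  outer loop
   vertex 1.8 0.1 3.7
   vertex 0.3 0.5 1.6
   vertex 1.6 1.5 0.2
  endloop
 endfacet
 facet normal 0.590 -0.737 -0.329
  outer loop
   vertex 1.8 0.1 3.7
   vertex 1.6 1.5 0.2
   vertex 3.2 1.8 2.4
  endloop
 endfacet
 facet normal -0.874 0.108 0.474
  outer loop
   vertex 1.5 2.3 3.4
   vertex 0.7 4.6 1.4
   vertex 0.3 0.5 1.6
  endloop
 endfacet
 facet normal -0.781 0.233 0.580
  outer loop
   vertex 1.5 2.3 3.4
   vertex 2.6 2.5 4.8
   vertex 0.7 4.6 1.4
  endloop
 endfacet
 facet normal -0.816 -0.033 0.577
  outer loop
   vertex 1.5 2.3 3.4
   vertex 0.3 0.5 1.6
   vertex 1.8 0.1 3.7
  endloop
 endfacet
 facet normal -0.785 -0.022 0.620
  outer loop
   vertex 1.5 2.3 3.4
   vertex 1.8 0.1 3.7
   vertex 2.6 2.5 4.8
  endloop
 endfacet
 facet normal -0.992 0.101 0.082
  outer loop
   vertex 0.4 2.3 0.6
   vertex 0.3 0.5 1.6
   vertex 0.7 4.6 1.4
  endloop
 endfacet
 facet normal -0.516 -0.394 -0.761
  outer loop
   vertex 0.4 2.3 0.6
   vertex 1.6 1.5 0.2
   vertex 0.3 0.5 1.6
  endloop
 endfacet
 facet normal -0.087 0.337 -0.937
  outer loop
   vertex 0.4 2.3 0.6
   vertex 0.7 4.6 1.4
   vertex 1.6 1.5 0.2
  endloop
 endfacet
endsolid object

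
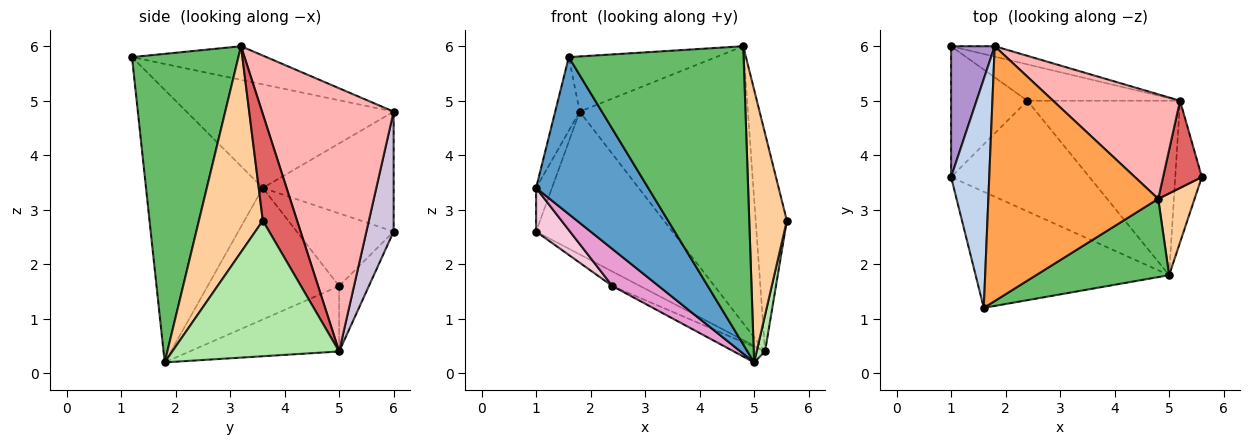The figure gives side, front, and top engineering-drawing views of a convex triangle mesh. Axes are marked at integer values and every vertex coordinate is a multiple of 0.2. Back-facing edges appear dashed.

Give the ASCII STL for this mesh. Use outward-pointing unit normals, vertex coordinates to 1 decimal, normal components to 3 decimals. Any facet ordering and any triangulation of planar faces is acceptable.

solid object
 facet normal -0.642 -0.616 -0.456
  outer loop
   vertex 5.0 1.8 0.2
   vertex 1.6 1.2 5.8
   vertex 1.0 3.6 3.4
  endloop
 endfacet
 facet normal -0.933 0.110 0.344
  outer loop
   vertex 1.8 6.0 4.8
   vertex 1.0 3.6 3.4
   vertex 1.6 1.2 5.8
  endloop
 endfacet
 facet normal -0.190 0.208 0.960
  outer loop
   vertex 4.8 3.2 6.0
   vertex 1.8 6.0 4.8
   vertex 1.6 1.2 5.8
  endloop
 endfacet
 facet normal 0.852 -0.501 0.150
  outer loop
   vertex 4.8 3.2 6.0
   vertex 5.0 1.8 0.2
   vertex 5.6 3.6 2.8
  endloop
 endfacet
 facet normal 0.507 -0.834 0.219
  outer loop
   vertex 4.8 3.2 6.0
   vertex 1.6 1.2 5.8
   vertex 5.0 1.8 0.2
  endloop
 endfacet
 facet normal 0.980 -0.049 -0.192
  outer loop
   vertex 5.2 5.0 0.4
   vertex 5.6 3.6 2.8
   vertex 5.0 1.8 0.2
  endloop
 endfacet
 facet normal 0.715 0.650 0.260
  outer loop
   vertex 5.2 5.0 0.4
   vertex 4.8 3.2 6.0
   vertex 5.6 3.6 2.8
  endloop
 endfacet
 facet normal 0.591 0.755 0.285
  outer loop
   vertex 5.2 5.0 0.4
   vertex 1.8 6.0 4.8
   vertex 4.8 3.2 6.0
  endloop
 endfacet
 facet normal -0.934 0.113 0.340
  outer loop
   vertex 1.0 6.0 2.6
   vertex 1.0 3.6 3.4
   vertex 1.8 6.0 4.8
  endloop
 endfacet
 facet normal 0.196 0.978 -0.071
  outer loop
   vertex 1.0 6.0 2.6
   vertex 1.8 6.0 4.8
   vertex 5.2 5.0 0.4
  endloop
 endfacet
 facet normal -0.393 0.082 -0.916
  outer loop
   vertex 2.4 5.0 1.6
   vertex 5.2 5.0 0.4
   vertex 5.0 1.8 0.2
  endloop
 endfacet
 facet normal -0.370 0.345 -0.863
  outer loop
   vertex 2.4 5.0 1.6
   vertex 1.0 6.0 2.6
   vertex 5.2 5.0 0.4
  endloop
 endfacet
 facet normal -0.670 -0.236 -0.704
  outer loop
   vertex 2.4 5.0 1.6
   vertex 5.0 1.8 0.2
   vertex 1.0 3.6 3.4
  endloop
 endfacet
 facet normal -0.670 -0.235 -0.704
  outer loop
   vertex 2.4 5.0 1.6
   vertex 1.0 3.6 3.4
   vertex 1.0 6.0 2.6
  endloop
 endfacet
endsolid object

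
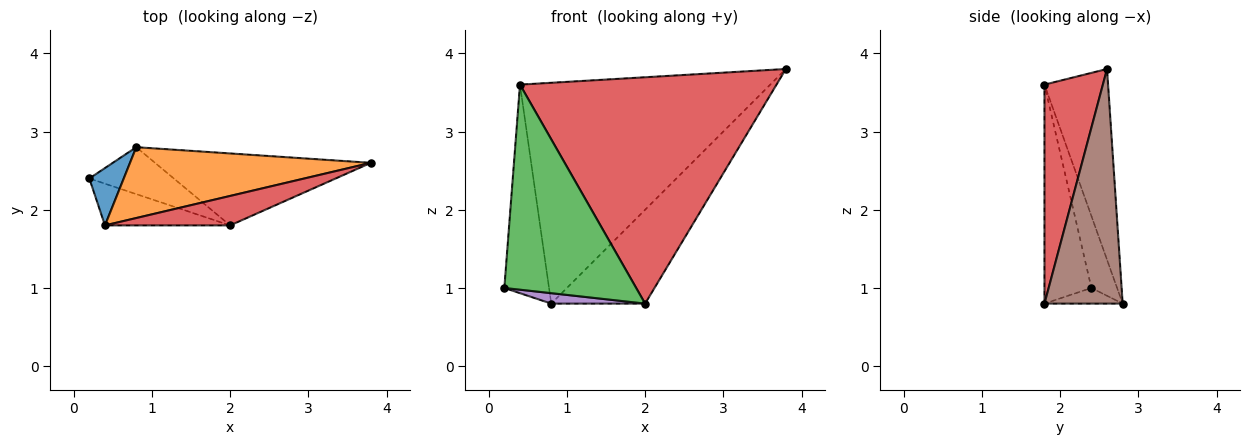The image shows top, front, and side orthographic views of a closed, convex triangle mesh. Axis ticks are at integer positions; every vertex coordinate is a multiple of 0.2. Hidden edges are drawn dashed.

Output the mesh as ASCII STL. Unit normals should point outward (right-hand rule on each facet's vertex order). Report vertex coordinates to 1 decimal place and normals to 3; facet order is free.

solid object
 facet normal -0.485 0.843 0.232
  outer loop
   vertex 0.8 2.8 0.8
   vertex 0.2 2.4 1.0
   vertex 0.4 1.8 3.6
  endloop
 endfacet
 facet normal -0.235 0.925 0.297
  outer loop
   vertex 0.8 2.8 0.8
   vertex 0.4 1.8 3.6
   vertex 3.8 2.6 3.8
  endloop
 endfacet
 facet normal -0.329 -0.925 -0.188
  outer loop
   vertex 2.0 1.8 0.8
   vertex 0.4 1.8 3.6
   vertex 0.2 2.4 1.0
  endloop
 endfacet
 facet normal 0.220 -0.967 0.126
  outer loop
   vertex 2.0 1.8 0.8
   vertex 3.8 2.6 3.8
   vertex 0.4 1.8 3.6
  endloop
 endfacet
 facet normal -0.178 -0.213 -0.961
  outer loop
   vertex 2.0 1.8 0.8
   vertex 0.2 2.4 1.0
   vertex 0.8 2.8 0.8
  endloop
 endfacet
 facet normal 0.552 0.662 -0.507
  outer loop
   vertex 2.0 1.8 0.8
   vertex 0.8 2.8 0.8
   vertex 3.8 2.6 3.8
  endloop
 endfacet
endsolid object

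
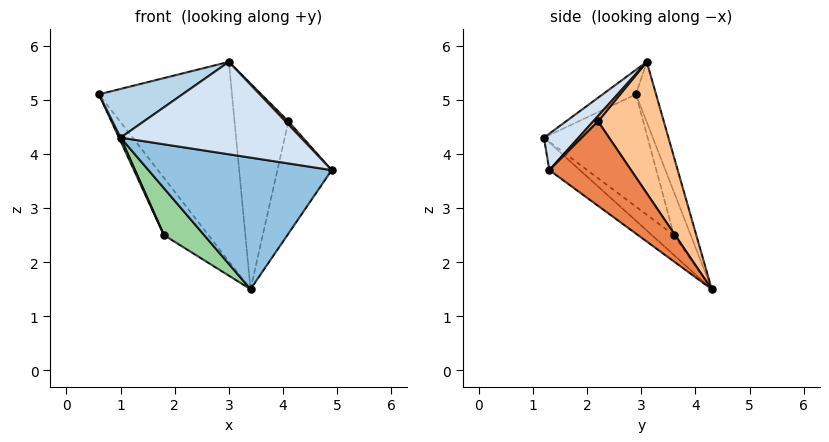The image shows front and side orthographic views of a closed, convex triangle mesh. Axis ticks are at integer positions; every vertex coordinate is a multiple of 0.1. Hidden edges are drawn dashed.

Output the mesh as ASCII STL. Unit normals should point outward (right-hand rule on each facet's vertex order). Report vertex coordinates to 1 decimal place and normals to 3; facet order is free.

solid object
 facet normal -0.144 0.955 0.259
  outer loop
   vertex 3.0 3.1 5.7
   vertex 3.4 4.3 1.5
   vertex 0.6 2.9 5.1
  endloop
 endfacet
 facet normal -0.104 -0.621 -0.777
  outer loop
   vertex 1.0 1.2 4.3
   vertex 3.4 4.3 1.5
   vertex 4.9 1.3 3.7
  endloop
 endfacet
 facet normal -0.180 -0.453 0.873
  outer loop
   vertex 1.0 1.2 4.3
   vertex 3.0 3.1 5.7
   vertex 0.6 2.9 5.1
  endloop
 endfacet
 facet normal 0.129 -0.673 0.728
  outer loop
   vertex 1.0 1.2 4.3
   vertex 4.9 1.3 3.7
   vertex 3.0 3.1 5.7
  endloop
 endfacet
 facet normal 0.819 0.544 0.184
  outer loop
   vertex 4.1 2.2 4.6
   vertex 4.9 1.3 3.7
   vertex 3.4 4.3 1.5
  endloop
 endfacet
 facet normal 0.525 -0.321 0.788
  outer loop
   vertex 4.1 2.2 4.6
   vertex 3.0 3.1 5.7
   vertex 4.9 1.3 3.7
  endloop
 endfacet
 facet normal 0.749 0.614 0.247
  outer loop
   vertex 4.1 2.2 4.6
   vertex 3.4 4.3 1.5
   vertex 3.0 3.1 5.7
  endloop
 endfacet
 facet normal -0.353 0.932 0.088
  outer loop
   vertex 1.8 3.6 2.5
   vertex 0.6 2.9 5.1
   vertex 3.4 4.3 1.5
  endloop
 endfacet
 facet normal -0.906 -0.015 -0.422
  outer loop
   vertex 1.8 3.6 2.5
   vertex 1.0 1.2 4.3
   vertex 0.6 2.9 5.1
  endloop
 endfacet
 facet normal -0.282 -0.514 -0.810
  outer loop
   vertex 1.8 3.6 2.5
   vertex 3.4 4.3 1.5
   vertex 1.0 1.2 4.3
  endloop
 endfacet
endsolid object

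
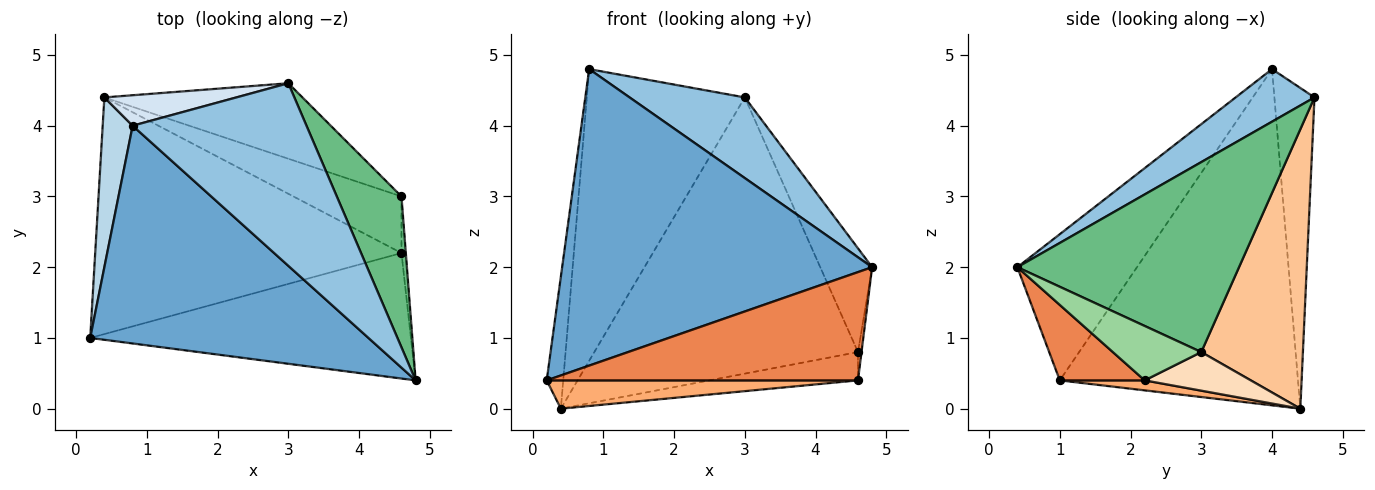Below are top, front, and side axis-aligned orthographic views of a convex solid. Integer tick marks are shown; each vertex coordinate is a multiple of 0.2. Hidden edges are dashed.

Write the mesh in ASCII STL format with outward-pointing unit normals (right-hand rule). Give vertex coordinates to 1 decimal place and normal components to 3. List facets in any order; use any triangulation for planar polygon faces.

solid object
 facet normal -0.297 -0.770 0.565
  outer loop
   vertex 0.8 4.0 4.8
   vertex 0.2 1.0 0.4
   vertex 4.8 0.4 2.0
  endloop
 endfacet
 facet normal 0.267 -0.390 0.882
  outer loop
   vertex 0.8 4.0 4.8
   vertex 4.8 0.4 2.0
   vertex 3.0 4.6 4.4
  endloop
 endfacet
 facet normal -0.994 0.069 0.089
  outer loop
   vertex 0.8 4.0 4.8
   vertex 0.4 4.4 0.0
   vertex 0.2 1.0 0.4
  endloop
 endfacet
 facet normal -0.245 0.964 0.101
  outer loop
   vertex 0.8 4.0 4.8
   vertex 3.0 4.6 4.4
   vertex 0.4 4.4 0.0
  endloop
 endfacet
 facet normal 0.175 -0.643 -0.745
  outer loop
   vertex 4.6 2.2 0.4
   vertex 4.8 0.4 2.0
   vertex 0.2 1.0 0.4
  endloop
 endfacet
 facet normal 0.032 -0.119 -0.992
  outer loop
   vertex 4.6 2.2 0.4
   vertex 0.2 1.0 0.4
   vertex 0.4 4.4 0.0
  endloop
 endfacet
 facet normal 0.348 0.904 -0.247
  outer loop
   vertex 4.6 3.0 0.8
   vertex 0.4 4.4 0.0
   vertex 3.0 4.6 4.4
  endloop
 endfacet
 facet normal 0.304 0.426 -0.852
  outer loop
   vertex 4.6 3.0 0.8
   vertex 4.6 2.2 0.4
   vertex 0.4 4.4 0.0
  endloop
 endfacet
 facet normal 0.924 0.216 0.315
  outer loop
   vertex 4.6 3.0 0.8
   vertex 3.0 4.6 4.4
   vertex 4.8 0.4 2.0
  endloop
 endfacet
 facet normal 0.996 0.040 -0.080
  outer loop
   vertex 4.6 3.0 0.8
   vertex 4.8 0.4 2.0
   vertex 4.6 2.2 0.4
  endloop
 endfacet
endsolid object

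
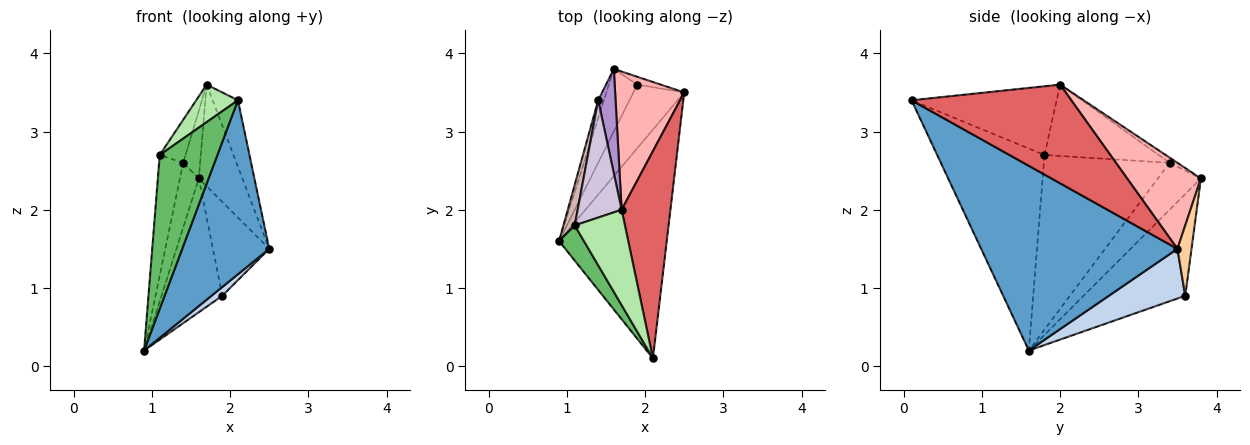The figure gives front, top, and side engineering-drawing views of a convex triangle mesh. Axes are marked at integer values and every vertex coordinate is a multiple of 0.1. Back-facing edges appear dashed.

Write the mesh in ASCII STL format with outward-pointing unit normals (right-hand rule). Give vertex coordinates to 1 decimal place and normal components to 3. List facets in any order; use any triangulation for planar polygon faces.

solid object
 facet normal 0.807 -0.358 -0.470
  outer loop
   vertex 2.1 0.1 3.4
   vertex 0.9 1.6 0.2
   vertex 2.5 3.5 1.5
  endloop
 endfacet
 facet normal 0.695 -0.099 -0.712
  outer loop
   vertex 1.9 3.6 0.9
   vertex 2.5 3.5 1.5
   vertex 0.9 1.6 0.2
  endloop
 endfacet
 facet normal -0.835 0.499 -0.233
  outer loop
   vertex 1.9 3.6 0.9
   vertex 0.9 1.6 0.2
   vertex 1.6 3.8 2.4
  endloop
 endfacet
 facet normal 0.242 0.967 -0.081
  outer loop
   vertex 1.9 3.6 0.9
   vertex 1.6 3.8 2.4
   vertex 2.5 3.5 1.5
  endloop
 endfacet
 facet normal -0.876 -0.471 0.108
  outer loop
   vertex 1.1 1.8 2.7
   vertex 0.9 1.6 0.2
   vertex 2.1 0.1 3.4
  endloop
 endfacet
 facet normal -0.787 -0.226 0.575
  outer loop
   vertex 1.7 2.0 3.6
   vertex 1.1 1.8 2.7
   vertex 2.1 0.1 3.4
  endloop
 endfacet
 facet normal 0.888 0.141 0.439
  outer loop
   vertex 1.7 2.0 3.6
   vertex 2.1 0.1 3.4
   vertex 2.5 3.5 1.5
  endloop
 endfacet
 facet normal 0.708 0.418 0.569
  outer loop
   vertex 1.7 2.0 3.6
   vertex 2.5 3.5 1.5
   vertex 1.6 3.8 2.4
  endloop
 endfacet
 facet normal -0.244 0.529 0.813
  outer loop
   vertex 1.4 3.4 2.6
   vertex 1.7 2.0 3.6
   vertex 1.6 3.8 2.4
  endloop
 endfacet
 facet normal -0.836 0.189 0.515
  outer loop
   vertex 1.4 3.4 2.6
   vertex 1.1 1.8 2.7
   vertex 1.7 2.0 3.6
  endloop
 endfacet
 facet normal -0.910 0.400 -0.110
  outer loop
   vertex 1.4 3.4 2.6
   vertex 1.6 3.8 2.4
   vertex 0.9 1.6 0.2
  endloop
 endfacet
 facet normal -0.980 0.188 0.063
  outer loop
   vertex 1.4 3.4 2.6
   vertex 0.9 1.6 0.2
   vertex 1.1 1.8 2.7
  endloop
 endfacet
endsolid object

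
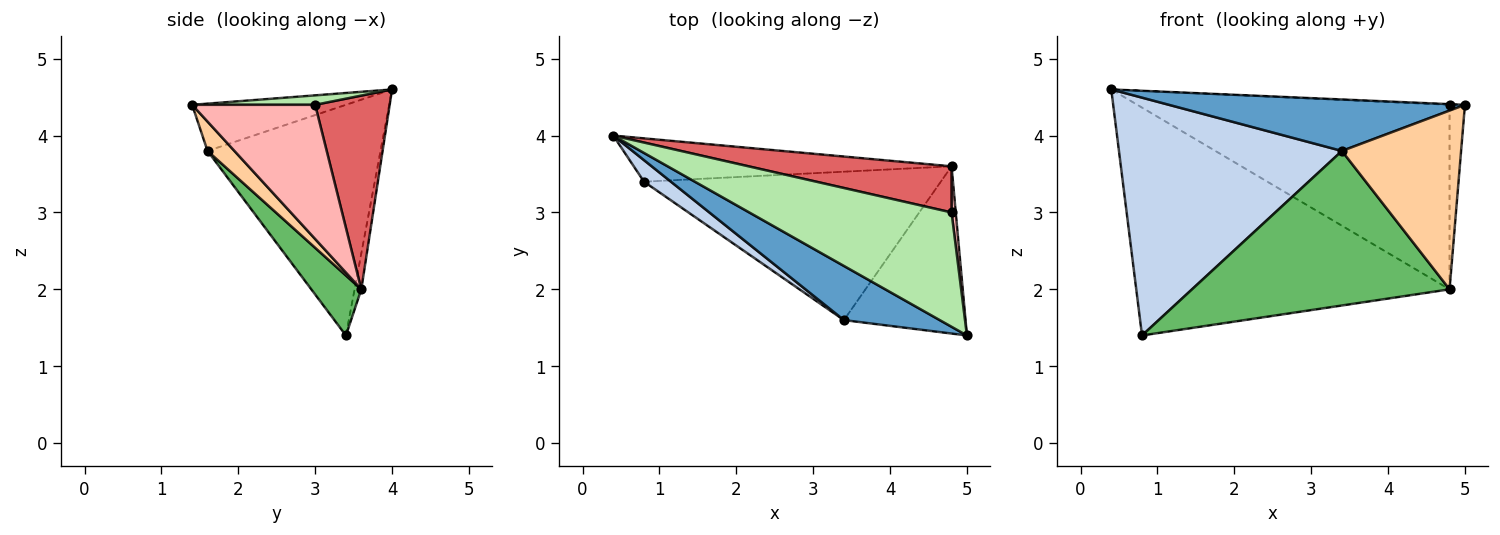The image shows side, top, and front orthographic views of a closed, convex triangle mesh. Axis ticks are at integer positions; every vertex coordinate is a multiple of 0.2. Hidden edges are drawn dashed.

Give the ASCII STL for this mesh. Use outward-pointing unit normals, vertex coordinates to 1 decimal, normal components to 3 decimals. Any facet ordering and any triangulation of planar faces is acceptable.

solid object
 facet normal -0.337 -0.649 0.682
  outer loop
   vertex 3.4 1.6 3.8
   vertex 5.0 1.4 4.4
   vertex 0.4 4.0 4.6
  endloop
 endfacet
 facet normal -0.611 -0.788 0.071
  outer loop
   vertex 3.4 1.6 3.8
   vertex 0.4 4.0 4.6
   vertex 0.8 3.4 1.4
  endloop
 endfacet
 facet normal -0.021 0.982 -0.187
  outer loop
   vertex 4.8 3.6 2.0
   vertex 0.8 3.4 1.4
   vertex 0.4 4.0 4.6
  endloop
 endfacet
 facet normal 0.163 -0.721 -0.674
  outer loop
   vertex 4.8 3.6 2.0
   vertex 5.0 1.4 4.4
   vertex 3.4 1.6 3.8
  endloop
 endfacet
 facet normal 0.139 -0.714 -0.686
  outer loop
   vertex 4.8 3.6 2.0
   vertex 3.4 1.6 3.8
   vertex 0.8 3.4 1.4
  endloop
 endfacet
 facet normal 0.047 0.006 0.999
  outer loop
   vertex 4.8 3.0 4.4
   vertex 0.4 4.0 4.6
   vertex 5.0 1.4 4.4
  endloop
 endfacet
 facet normal 0.226 0.945 0.236
  outer loop
   vertex 4.8 3.0 4.4
   vertex 4.8 3.6 2.0
   vertex 0.4 4.0 4.6
  endloop
 endfacet
 facet normal 0.992 0.124 0.031
  outer loop
   vertex 4.8 3.0 4.4
   vertex 5.0 1.4 4.4
   vertex 4.8 3.6 2.0
  endloop
 endfacet
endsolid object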